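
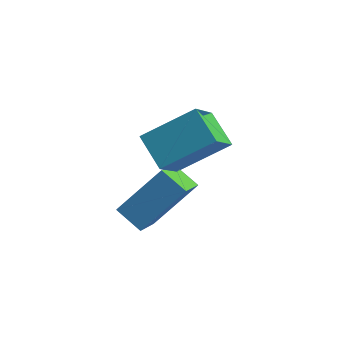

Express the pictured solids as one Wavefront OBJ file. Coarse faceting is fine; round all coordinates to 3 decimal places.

v 2.794 -3.425 0.839
v 4.179 -2.291 1.936
v 2.685 -2.123 -0.369
v 4.07 -0.988 0.728
v 3.85 -4.012 0.112
v 5.235 -2.877 1.209
v 3.741 -2.709 -1.096
v 5.126 -1.575 0.001
v 2.33 -3.318 -2.886
v 2.557 -4.547 -2.113
v 3.334 -2.164 -1.346
v 3.561 -3.394 -0.573
v 3.299 -3.466 -3.407
v 3.526 -4.696 -2.634
v 4.303 -2.313 -1.867
v 4.53 -3.542 -1.094
f 2 4 1
f 5 2 1
f 1 4 3
f 3 5 1
f 2 8 4
f 6 2 5
f 6 8 2
f 4 8 3
f 7 5 3
f 3 8 7
f 7 6 5
f 8 6 7
f 10 12 9
f 13 10 9
f 9 12 11
f 11 13 9
f 10 16 12
f 14 10 13
f 14 16 10
f 12 16 11
f 15 13 11
f 11 16 15
f 15 14 13
f 16 14 15



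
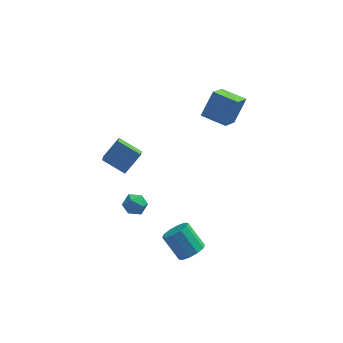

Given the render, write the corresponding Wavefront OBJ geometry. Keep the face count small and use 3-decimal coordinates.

v -3.504 -2.033 -0.011
v -2.992 -1.837 -0.437
v -3.428 -3.083 -0.403
v -2.916 -2.887 -0.829
v -2.809 -2.905 -0.144
v -2.856 -2.257 0.099
v -3.564 -2.663 -0.939
v -3.611 -2.015 -0.696
v -3.029 -2.227 -1.01
v -2.563 -2.376 -0.519
v -3.857 -2.544 -0.321
v -3.391 -2.693 0.17
v -0.422 -3.412 -3.675
v 0.142 -3.569 -3.175
v -0.654 -2.824 -2.045
v -1.218 -2.668 -2.545
v 0.24 -3.151 -3.381
v -0.556 -2.406 -2.251
v 0.085 -2.833 -3.7
v -0.711 -2.088 -2.57
v -0.264 -2.737 -4.009
v -1.06 -1.992 -2.879
v -0.673 -2.898 -4.191
v -1.469 -2.154 -3.06
v -0.986 -3.256 -4.175
v -1.782 -2.511 -3.045
v -1.084 -3.674 -3.969
v -1.88 -2.929 -2.839
v -0.929 -3.992 -3.65
v -1.725 -3.247 -2.52
v -0.58 -4.088 -3.341
v -1.376 -3.343 -2.211
v -0.171 -3.926 -3.16
v -0.967 -3.182 -2.029
v -4.699 3.445 -2.415
v -4.763 2.54 -1.792
v -3.842 4.053 -1.445
v -3.906 3.148 -0.822
v -3.534 2.892 -3.098
v -3.598 1.987 -2.475
v -2.677 3.5 -2.128
v -2.741 2.595 -1.505
v 2.029 1.85 1.798
v 1.477 0.552 2.817
v 0.828 2.55 2.038
v 0.276 1.252 3.057
v 2.684 2.548 3.043
v 2.132 1.25 4.062
v 1.483 3.248 3.283
v 0.931 1.95 4.302
f 1 12 6
f 1 6 2
f 1 2 8
f 1 8 11
f 1 11 12
f 2 6 10
f 6 12 5
f 12 11 3
f 11 8 7
f 8 2 9
f 4 10 5
f 4 5 3
f 4 3 7
f 4 7 9
f 4 9 10
f 5 10 6
f 3 5 12
f 7 3 11
f 9 7 8
f 10 9 2
f 14 13 17
f 14 17 15
f 15 17 18
f 15 18 16
f 17 13 19
f 17 19 18
f 18 19 20
f 18 20 16
f 19 13 21
f 19 21 20
f 20 21 22
f 20 22 16
f 21 13 23
f 21 23 22
f 22 23 24
f 22 24 16
f 23 13 25
f 23 25 24
f 24 25 26
f 24 26 16
f 25 13 27
f 25 27 26
f 26 27 28
f 26 28 16
f 27 13 29
f 27 29 28
f 28 29 30
f 28 30 16
f 29 13 31
f 29 31 30
f 30 31 32
f 30 32 16
f 31 13 33
f 31 33 32
f 32 33 34
f 32 34 16
f 33 13 14
f 33 14 34
f 34 14 15
f 34 15 16
f 36 38 35
f 39 36 35
f 35 38 37
f 37 39 35
f 36 42 38
f 40 36 39
f 40 42 36
f 38 42 37
f 41 39 37
f 37 42 41
f 41 40 39
f 42 40 41
f 44 46 43
f 47 44 43
f 43 46 45
f 45 47 43
f 44 50 46
f 48 44 47
f 48 50 44
f 46 50 45
f 49 47 45
f 45 50 49
f 49 48 47
f 50 48 49



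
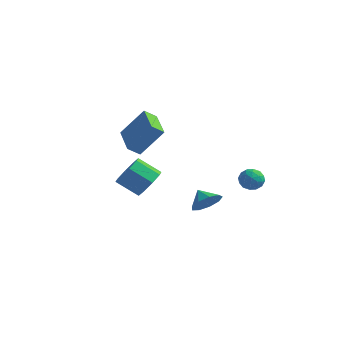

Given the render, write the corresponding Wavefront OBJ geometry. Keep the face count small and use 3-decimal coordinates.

v -2.451 0.185 1.917
v -2.914 -0.381 2.459
v -3.891 1.666 2.232
v -4.354 1.101 2.775
v -1.346 0.899 3.605
v -1.809 0.334 4.148
v -2.786 2.381 3.921
v -3.249 1.815 4.463
v 2.952 3.577 -0.395
v 3.554 3.427 0.076
v 2.246 2.753 0.244
v 2.848 2.603 0.715
v 2.495 3.296 0.744
v 2.931 3.805 0.349
v 2.869 2.375 -0.029
v 3.305 2.884 -0.424
v 3.502 2.684 0.302
v 3.271 3.253 0.779
v 2.529 2.927 -0.459
v 2.298 3.496 0.018
v 3.315 3.574 -0.216
v 2.485 2.606 0.536
v 2.278 3.013 0.553
v 2.631 2.925 0.829
v 2.949 3.796 -0.055
v 3.302 3.708 0.221
v 2.68 3.631 0.614
v 2.498 2.472 0.099
v 2.851 2.384 0.375
v 3.169 3.255 -0.509
v 3.522 3.167 -0.233
v 3.12 2.549 -0.294
v 3.638 3.049 0.194
v 3.223 2.565 0.569
v 3.236 2.431 0.132
v 3.492 2.73 -0.1
v 3.502 3.384 0.474
v 3.087 2.899 0.85
v 2.88 3.307 0.867
v 3.136 3.606 0.635
v 3.472 2.947 0.607
v 2.713 3.281 -0.53
v 2.298 2.796 -0.154
v 2.664 2.574 -0.315
v 2.92 2.873 -0.547
v 2.577 3.615 -0.249
v 2.162 3.131 0.126
v 2.308 3.45 0.42
v 2.564 3.749 0.188
v 2.328 3.233 -0.287
v 4.044 -3.55 1.551
v 4.438 -3.958 2.264
v 3.296 -3.23 2.149
v 4.646 -3.373 2.21
v 4.573 -2.872 1.849
v 4.252 -2.688 1.348
v 3.834 -2.908 0.942
v 3.514 -3.428 0.822
v 3.443 -4.006 1.042
v 3.653 -4.37 1.501
v 4.046 -4.351 1.983
v -1.619 -0.136 -0.017
v -1.021 -0.082 0.82
v -2.263 -0.471 1.733
v -2.861 -0.524 0.897
v -1.362 0.607 0.649
v -2.604 0.219 1.562
v -1.854 0.862 0.088
v -3.096 0.473 1.001
v -2.208 0.532 -0.534
v -3.451 0.143 0.379
v -2.217 -0.189 -0.853
v -3.459 -0.578 0.06
v -1.876 -0.879 -0.682
v -3.118 -1.267 0.231
v -1.384 -1.133 -0.121
v -2.626 -1.522 0.792
v -1.029 -0.803 0.501
v -2.272 -1.192 1.414
f 2 4 1
f 5 2 1
f 1 4 3
f 3 5 1
f 2 8 4
f 6 2 5
f 6 8 2
f 4 8 3
f 7 5 3
f 3 8 7
f 7 6 5
f 8 6 7
f 9 46 25
f 46 20 49
f 25 49 14
f 46 49 25
f 9 25 21
f 25 14 26
f 21 26 10
f 25 26 21
f 9 21 30
f 21 10 31
f 30 31 16
f 21 31 30
f 9 30 42
f 30 16 45
f 42 45 19
f 30 45 42
f 9 42 46
f 42 19 50
f 46 50 20
f 42 50 46
f 10 26 37
f 26 14 40
f 37 40 18
f 26 40 37
f 14 49 27
f 49 20 48
f 27 48 13
f 49 48 27
f 20 50 47
f 50 19 43
f 47 43 11
f 50 43 47
f 19 45 44
f 45 16 32
f 44 32 15
f 45 32 44
f 16 31 36
f 31 10 33
f 36 33 17
f 31 33 36
f 12 38 24
f 38 18 39
f 24 39 13
f 38 39 24
f 12 24 22
f 24 13 23
f 22 23 11
f 24 23 22
f 12 22 29
f 22 11 28
f 29 28 15
f 22 28 29
f 12 29 34
f 29 15 35
f 34 35 17
f 29 35 34
f 12 34 38
f 34 17 41
f 38 41 18
f 34 41 38
f 13 39 27
f 39 18 40
f 27 40 14
f 39 40 27
f 11 23 47
f 23 13 48
f 47 48 20
f 23 48 47
f 15 28 44
f 28 11 43
f 44 43 19
f 28 43 44
f 17 35 36
f 35 15 32
f 36 32 16
f 35 32 36
f 18 41 37
f 41 17 33
f 37 33 10
f 41 33 37
f 52 51 54
f 52 54 53
f 54 51 55
f 54 55 53
f 55 51 56
f 55 56 53
f 56 51 57
f 56 57 53
f 57 51 58
f 57 58 53
f 58 51 59
f 58 59 53
f 59 51 60
f 59 60 53
f 60 51 61
f 60 61 53
f 61 51 52
f 61 52 53
f 63 62 66
f 63 66 64
f 64 66 67
f 64 67 65
f 66 62 68
f 66 68 67
f 67 68 69
f 67 69 65
f 68 62 70
f 68 70 69
f 69 70 71
f 69 71 65
f 70 62 72
f 70 72 71
f 71 72 73
f 71 73 65
f 72 62 74
f 72 74 73
f 73 74 75
f 73 75 65
f 74 62 76
f 74 76 75
f 75 76 77
f 75 77 65
f 76 62 78
f 76 78 77
f 77 78 79
f 77 79 65
f 78 62 63
f 78 63 79
f 79 63 64
f 79 64 65



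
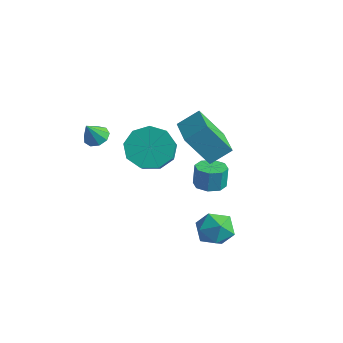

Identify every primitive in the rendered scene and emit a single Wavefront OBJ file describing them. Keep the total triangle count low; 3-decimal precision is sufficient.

v -2.303 -0.954 0.077
v -1.387 -0.511 -0.343
v -0.202 -1.724 0.962
v -1.117 -2.166 1.383
v -1.622 -0.106 0.246
v -0.436 -1.319 1.552
v -2.175 -0.098 0.757
v -0.989 -1.311 2.062
v -2.788 -0.49 0.949
v -1.602 -1.703 2.254
v -3.174 -1.098 0.733
v -1.988 -2.311 2.039
v -3.152 -1.64 0.211
v -1.967 -2.853 1.516
v -2.733 -1.86 -0.374
v -1.548 -3.073 0.931
v -2.113 -1.656 -0.748
v -0.927 -2.869 0.558
v -1.581 -1.123 -0.735
v -0.396 -2.336 0.57
v -2.659 -3.715 2.051
v -2.25 -3.351 2.27
v -2.661 -4.265 2.969
v -2.619 -3.21 2.353
v -3.007 -3.306 2.295
v -3.232 -3.594 2.122
v -3.188 -3.938 1.916
v -2.897 -4.178 1.773
v -2.494 -4.202 1.76
v -2.168 -3.998 1.883
v -2.072 -3.662 2.085
v 0.454 -0.689 1.459
v -0.266 -1.423 2.9
v 0.91 0.142 2.111
v 0.19 -0.592 3.551
v 1.91 -1.668 1.689
v 1.19 -2.402 3.129
v 2.366 -0.837 2.34
v 1.646 -1.571 3.781
v 3.087 -1.669 -0.918
v 3.663 -1.977 -1.559
v 2.037 -2.583 -1.421
v 2.613 -2.891 -2.062
v 2.761 -3.088 -1.181
v 3.41 -2.523 -0.87
v 2.29 -2.037 -2.11
v 2.939 -1.472 -1.799
v 3.17 -2.205 -2.295
v 3.461 -2.854 -1.721
v 2.239 -1.706 -1.259
v 2.53 -2.355 -0.685
v 0.678 -0.423 -0.896
v 1.108 -0.982 -0.812
v 1.073 -0.855 0.219
v 0.642 -0.297 0.136
v 1.381 -0.514 -0.86
v 1.345 -0.387 0.171
v 1.242 0.007 -0.929
v 1.206 0.133 0.103
v 0.772 0.275 -0.978
v 0.736 0.402 0.053
v 0.247 0.135 -0.979
v 0.212 0.262 0.052
v -0.025 -0.333 -0.931
v -0.061 -0.206 0.1
v 0.114 -0.853 -0.863
v 0.078 -0.727 0.169
v 0.584 -1.122 -0.813
v 0.548 -0.995 0.218
f 2 1 5
f 2 5 3
f 3 5 6
f 3 6 4
f 5 1 7
f 5 7 6
f 6 7 8
f 6 8 4
f 7 1 9
f 7 9 8
f 8 9 10
f 8 10 4
f 9 1 11
f 9 11 10
f 10 11 12
f 10 12 4
f 11 1 13
f 11 13 12
f 12 13 14
f 12 14 4
f 13 1 15
f 13 15 14
f 14 15 16
f 14 16 4
f 15 1 17
f 15 17 16
f 16 17 18
f 16 18 4
f 17 1 19
f 17 19 18
f 18 19 20
f 18 20 4
f 19 1 2
f 19 2 20
f 20 2 3
f 20 3 4
f 22 21 24
f 22 24 23
f 24 21 25
f 24 25 23
f 25 21 26
f 25 26 23
f 26 21 27
f 26 27 23
f 27 21 28
f 27 28 23
f 28 21 29
f 28 29 23
f 29 21 30
f 29 30 23
f 30 21 31
f 30 31 23
f 31 21 22
f 31 22 23
f 33 35 32
f 36 33 32
f 32 35 34
f 34 36 32
f 33 39 35
f 37 33 36
f 37 39 33
f 35 39 34
f 38 36 34
f 34 39 38
f 38 37 36
f 39 37 38
f 40 51 45
f 40 45 41
f 40 41 47
f 40 47 50
f 40 50 51
f 41 45 49
f 45 51 44
f 51 50 42
f 50 47 46
f 47 41 48
f 43 49 44
f 43 44 42
f 43 42 46
f 43 46 48
f 43 48 49
f 44 49 45
f 42 44 51
f 46 42 50
f 48 46 47
f 49 48 41
f 53 52 56
f 53 56 54
f 54 56 57
f 54 57 55
f 56 52 58
f 56 58 57
f 57 58 59
f 57 59 55
f 58 52 60
f 58 60 59
f 59 60 61
f 59 61 55
f 60 52 62
f 60 62 61
f 61 62 63
f 61 63 55
f 62 52 64
f 62 64 63
f 63 64 65
f 63 65 55
f 64 52 66
f 64 66 65
f 65 66 67
f 65 67 55
f 66 52 68
f 66 68 67
f 67 68 69
f 67 69 55
f 68 52 53
f 68 53 69
f 69 53 54
f 69 54 55



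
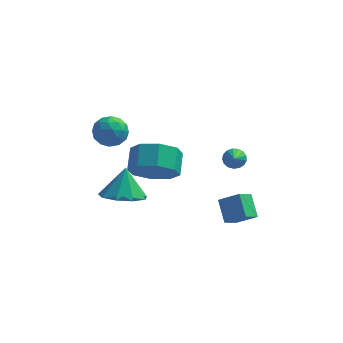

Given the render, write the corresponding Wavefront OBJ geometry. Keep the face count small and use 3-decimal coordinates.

v 0.439 -3.014 0.847
v 1.337 -3.289 1.339
v 1.279 -2.361 1.964
v 0.381 -2.086 1.473
v 1.47 -2.835 0.679
v 1.412 -1.908 1.304
v 0.999 -2.487 0.118
v 0.941 -1.559 0.743
v 0.2 -2.447 -0.016
v 0.142 -1.519 0.61
v -0.459 -2.739 0.356
v -0.517 -1.811 0.981
v -0.592 -3.192 1.016
v -0.65 -2.265 1.641
v -0.121 -3.541 1.577
v -0.179 -2.613 2.202
v 0.678 -3.581 1.71
v 0.62 -2.653 2.336
v -2.26 0.239 0.984
v -1.452 0.246 1.042
v -2.268 -1.046 1.238
v -1.46 -1.039 1.296
v -1.91 -0.67 1.859
v -1.905 0.124 1.702
v -1.815 -0.924 0.578
v -1.81 -0.13 0.421
v -1.178 -0.473 0.791
v -1.236 -0.316 1.583
v -2.484 -0.484 0.697
v -2.542 -0.327 1.489
v -1.855 0.355 0.99
v -1.865 -1.155 1.29
v -2.129 -0.938 1.621
v -1.654 -0.934 1.655
v -2.121 0.284 1.379
v -1.647 0.288 1.413
v -1.916 -0.25 1.893
v -2.073 -1.088 0.867
v -1.599 -1.084 0.901
v -2.066 0.134 0.625
v -1.591 0.138 0.659
v -1.804 -0.55 0.387
v -1.219 -0.064 0.877
v -1.224 -0.819 1.027
v -1.433 -0.751 0.604
v -1.43 -0.284 0.512
v -1.253 0.029 1.343
v -1.258 -0.726 1.492
v -1.522 -0.509 1.823
v -1.519 -0.043 1.731
v -1.092 -0.394 1.195
v -2.462 -0.074 0.788
v -2.467 -0.829 0.937
v -2.201 -0.757 0.549
v -2.198 -0.291 0.457
v -2.496 0.019 1.253
v -2.501 -0.736 1.403
v -2.29 -0.516 1.768
v -2.287 -0.049 1.676
v -2.628 -0.406 1.085
v 2.85 2.856 -2.393
v 3.113 2.596 -2.773
v 2.97 1.884 -1.647
v 3.295 2.717 -2.645
v 3.376 2.87 -2.459
v 3.336 3.019 -2.258
v 3.185 3.131 -2.088
v 2.957 3.18 -1.987
v 2.704 3.154 -1.98
v 2.486 3.06 -2.067
v 2.35 2.92 -2.229
v 2.329 2.764 -2.428
v 2.428 2.629 -2.619
v 2.623 2.547 -2.759
v 2.87 2.535 -2.814
v 2.989 -0.842 -3.671
v 2.592 -0.026 -2.916
v 3.403 -0.215 -4.13
v 3.005 0.6 -3.375
v 3.895 -0.98 -3.045
v 3.497 -0.165 -2.29
v 4.308 -0.354 -3.504
v 3.911 0.462 -2.749
v -1.186 -1.348 -2.152
v -0.253 -0.96 -2.348
v -1.174 -0.712 -0.828
v -0.75 -0.509 -2.56
v -1.452 -0.451 -2.582
v -2.03 -0.812 -2.402
v -2.212 -1.425 -2.106
v -1.915 -2.002 -1.831
v -1.277 -2.273 -1.707
v -0.596 -2.111 -1.791
v -0.192 -1.593 -2.044
f 2 1 5
f 2 5 3
f 3 5 6
f 3 6 4
f 5 1 7
f 5 7 6
f 6 7 8
f 6 8 4
f 7 1 9
f 7 9 8
f 8 9 10
f 8 10 4
f 9 1 11
f 9 11 10
f 10 11 12
f 10 12 4
f 11 1 13
f 11 13 12
f 12 13 14
f 12 14 4
f 13 1 15
f 13 15 14
f 14 15 16
f 14 16 4
f 15 1 17
f 15 17 16
f 16 17 18
f 16 18 4
f 17 1 2
f 17 2 18
f 18 2 3
f 18 3 4
f 19 56 35
f 56 30 59
f 35 59 24
f 56 59 35
f 19 35 31
f 35 24 36
f 31 36 20
f 35 36 31
f 19 31 40
f 31 20 41
f 40 41 26
f 31 41 40
f 19 40 52
f 40 26 55
f 52 55 29
f 40 55 52
f 19 52 56
f 52 29 60
f 56 60 30
f 52 60 56
f 20 36 47
f 36 24 50
f 47 50 28
f 36 50 47
f 24 59 37
f 59 30 58
f 37 58 23
f 59 58 37
f 30 60 57
f 60 29 53
f 57 53 21
f 60 53 57
f 29 55 54
f 55 26 42
f 54 42 25
f 55 42 54
f 26 41 46
f 41 20 43
f 46 43 27
f 41 43 46
f 22 48 34
f 48 28 49
f 34 49 23
f 48 49 34
f 22 34 32
f 34 23 33
f 32 33 21
f 34 33 32
f 22 32 39
f 32 21 38
f 39 38 25
f 32 38 39
f 22 39 44
f 39 25 45
f 44 45 27
f 39 45 44
f 22 44 48
f 44 27 51
f 48 51 28
f 44 51 48
f 23 49 37
f 49 28 50
f 37 50 24
f 49 50 37
f 21 33 57
f 33 23 58
f 57 58 30
f 33 58 57
f 25 38 54
f 38 21 53
f 54 53 29
f 38 53 54
f 27 45 46
f 45 25 42
f 46 42 26
f 45 42 46
f 28 51 47
f 51 27 43
f 47 43 20
f 51 43 47
f 62 61 64
f 62 64 63
f 64 61 65
f 64 65 63
f 65 61 66
f 65 66 63
f 66 61 67
f 66 67 63
f 67 61 68
f 67 68 63
f 68 61 69
f 68 69 63
f 69 61 70
f 69 70 63
f 70 61 71
f 70 71 63
f 71 61 72
f 71 72 63
f 72 61 73
f 72 73 63
f 73 61 74
f 73 74 63
f 74 61 75
f 74 75 63
f 75 61 62
f 75 62 63
f 77 79 76
f 80 77 76
f 76 79 78
f 78 80 76
f 77 83 79
f 81 77 80
f 81 83 77
f 79 83 78
f 82 80 78
f 78 83 82
f 82 81 80
f 83 81 82
f 85 84 87
f 85 87 86
f 87 84 88
f 87 88 86
f 88 84 89
f 88 89 86
f 89 84 90
f 89 90 86
f 90 84 91
f 90 91 86
f 91 84 92
f 91 92 86
f 92 84 93
f 92 93 86
f 93 84 94
f 93 94 86
f 94 84 85
f 94 85 86



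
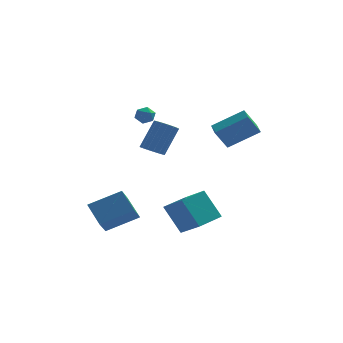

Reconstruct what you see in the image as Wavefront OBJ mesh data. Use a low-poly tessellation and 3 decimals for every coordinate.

v -1.116 2.904 0.173
v -0.486 3.2 -0.223
v 0.325 3.953 1.632
v -0.304 3.656 2.027
v -0.741 3.486 -0.228
v 0.071 4.239 1.627
v -1.081 3.639 -0.141
v -0.27 4.392 1.714
v -1.429 3.623 0.018
v -0.618 4.376 1.873
v -1.705 3.443 0.212
v -0.894 4.195 2.067
v -1.847 3.139 0.397
v -1.035 3.891 2.252
v -1.82 2.781 0.531
v -1.009 3.534 2.386
v -1.633 2.451 0.582
v -0.821 3.204 2.437
v -1.327 2.225 0.54
v -0.515 2.978 2.395
v -0.972 2.154 0.414
v -0.161 2.907 2.269
v -0.65 2.255 0.232
v 0.161 3.008 2.087
v -0.435 2.505 0.037
v 0.376 3.258 1.892
v -0.376 2.846 -0.127
v 0.435 3.599 1.728
v -0.254 -1.861 -2.505
v 0.814 -3.054 -1.52
v 0.951 -0.563 -2.239
v 2.019 -1.756 -1.254
v 0.741 -2.424 -4.266
v 1.809 -3.617 -3.281
v 1.946 -1.126 -4
v 3.014 -2.319 -3.015
v -1.196 2.907 2.686
v -0.892 2.722 3.257
v -2.088 2.358 2.983
v -1.784 2.173 3.554
v -1.958 2.816 3.459
v -1.406 3.155 3.275
v -1.574 1.925 2.965
v -1.022 2.264 2.781
v -1.125 2.115 3.429
v -1.362 2.666 3.734
v -1.618 2.414 2.506
v -1.855 2.965 2.811
v 2.58 -1.219 3.021
v 4.422 -1.02 4.169
v 2.373 0.059 3.132
v 4.215 0.258 4.28
v 3.305 -0.998 1.82
v 5.147 -0.799 2.968
v 3.098 0.28 1.931
v 4.94 0.479 3.079
v -3.37 -3.637 -3.698
v -3.597 -4.819 -2.72
v -4.12 -2.603 -2.622
v -4.347 -3.785 -1.645
v -1.493 -3.235 -2.775
v -1.72 -4.417 -1.798
v -2.243 -2.201 -1.7
v -2.47 -3.383 -0.722
f 2 1 5
f 2 5 3
f 3 5 6
f 3 6 4
f 5 1 7
f 5 7 6
f 6 7 8
f 6 8 4
f 7 1 9
f 7 9 8
f 8 9 10
f 8 10 4
f 9 1 11
f 9 11 10
f 10 11 12
f 10 12 4
f 11 1 13
f 11 13 12
f 12 13 14
f 12 14 4
f 13 1 15
f 13 15 14
f 14 15 16
f 14 16 4
f 15 1 17
f 15 17 16
f 16 17 18
f 16 18 4
f 17 1 19
f 17 19 18
f 18 19 20
f 18 20 4
f 19 1 21
f 19 21 20
f 20 21 22
f 20 22 4
f 21 1 23
f 21 23 22
f 22 23 24
f 22 24 4
f 23 1 25
f 23 25 24
f 24 25 26
f 24 26 4
f 25 1 27
f 25 27 26
f 26 27 28
f 26 28 4
f 27 1 2
f 27 2 28
f 28 2 3
f 28 3 4
f 30 32 29
f 33 30 29
f 29 32 31
f 31 33 29
f 30 36 32
f 34 30 33
f 34 36 30
f 32 36 31
f 35 33 31
f 31 36 35
f 35 34 33
f 36 34 35
f 37 48 42
f 37 42 38
f 37 38 44
f 37 44 47
f 37 47 48
f 38 42 46
f 42 48 41
f 48 47 39
f 47 44 43
f 44 38 45
f 40 46 41
f 40 41 39
f 40 39 43
f 40 43 45
f 40 45 46
f 41 46 42
f 39 41 48
f 43 39 47
f 45 43 44
f 46 45 38
f 50 52 49
f 53 50 49
f 49 52 51
f 51 53 49
f 50 56 52
f 54 50 53
f 54 56 50
f 52 56 51
f 55 53 51
f 51 56 55
f 55 54 53
f 56 54 55
f 58 60 57
f 61 58 57
f 57 60 59
f 59 61 57
f 58 64 60
f 62 58 61
f 62 64 58
f 60 64 59
f 63 61 59
f 59 64 63
f 63 62 61
f 64 62 63



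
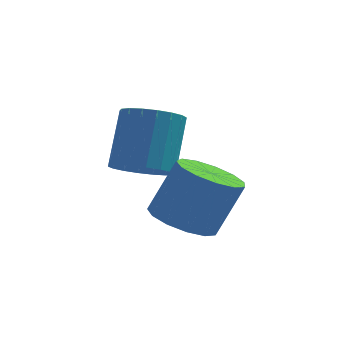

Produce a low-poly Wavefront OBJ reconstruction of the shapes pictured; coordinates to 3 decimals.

v 1.899 1.139 -2.55
v 2.499 0.437 -2.165
v 2.74 1.619 -0.385
v 2.141 2.321 -0.77
v 2.783 0.703 -2.38
v 3.024 1.885 -0.6
v 2.893 1.056 -2.629
v 3.134 2.237 -0.849
v 2.806 1.425 -2.862
v 3.047 2.606 -1.082
v 2.539 1.737 -3.033
v 2.78 2.919 -1.254
v 2.145 1.931 -3.109
v 2.386 3.113 -1.329
v 1.703 1.968 -3.074
v 1.944 3.15 -1.294
v 1.3 1.841 -2.935
v 1.541 3.023 -1.155
v 1.016 1.575 -2.72
v 1.257 2.757 -0.94
v 0.906 1.223 -2.471
v 1.147 2.404 -0.691
v 0.993 0.854 -2.238
v 1.234 2.035 -0.458
v 1.26 0.541 -2.066
v 1.501 1.723 -0.287
v 1.654 0.347 -1.991
v 1.895 1.529 -0.211
v 2.096 0.31 -2.026
v 2.337 1.492 -0.246
v 3.193 -0.621 -3.683
v 3.794 0.165 -4.115
v 4.588 0.528 -2.348
v 3.987 -0.259 -1.917
v 3.275 0.426 -3.935
v 4.069 0.788 -2.168
v 2.729 0.354 -3.675
v 3.523 0.716 -1.908
v 2.331 -0.027 -3.417
v 3.125 0.335 -1.651
v 2.206 -0.597 -3.245
v 3 -0.235 -1.478
v 2.395 -1.175 -3.211
v 3.189 -0.813 -1.445
v 2.837 -1.577 -3.327
v 3.631 -1.214 -1.561
v 3.392 -1.675 -3.557
v 4.186 -1.313 -1.79
v 3.884 -1.439 -3.826
v 4.678 -1.077 -2.06
v 4.156 -0.943 -4.05
v 4.95 -0.581 -2.284
v 4.123 -0.345 -4.158
v 4.917 0.017 -2.391
f 2 1 5
f 2 5 3
f 3 5 6
f 3 6 4
f 5 1 7
f 5 7 6
f 6 7 8
f 6 8 4
f 7 1 9
f 7 9 8
f 8 9 10
f 8 10 4
f 9 1 11
f 9 11 10
f 10 11 12
f 10 12 4
f 11 1 13
f 11 13 12
f 12 13 14
f 12 14 4
f 13 1 15
f 13 15 14
f 14 15 16
f 14 16 4
f 15 1 17
f 15 17 16
f 16 17 18
f 16 18 4
f 17 1 19
f 17 19 18
f 18 19 20
f 18 20 4
f 19 1 21
f 19 21 20
f 20 21 22
f 20 22 4
f 21 1 23
f 21 23 22
f 22 23 24
f 22 24 4
f 23 1 25
f 23 25 24
f 24 25 26
f 24 26 4
f 25 1 27
f 25 27 26
f 26 27 28
f 26 28 4
f 27 1 29
f 27 29 28
f 28 29 30
f 28 30 4
f 29 1 2
f 29 2 30
f 30 2 3
f 30 3 4
f 32 31 35
f 32 35 33
f 33 35 36
f 33 36 34
f 35 31 37
f 35 37 36
f 36 37 38
f 36 38 34
f 37 31 39
f 37 39 38
f 38 39 40
f 38 40 34
f 39 31 41
f 39 41 40
f 40 41 42
f 40 42 34
f 41 31 43
f 41 43 42
f 42 43 44
f 42 44 34
f 43 31 45
f 43 45 44
f 44 45 46
f 44 46 34
f 45 31 47
f 45 47 46
f 46 47 48
f 46 48 34
f 47 31 49
f 47 49 48
f 48 49 50
f 48 50 34
f 49 31 51
f 49 51 50
f 50 51 52
f 50 52 34
f 51 31 53
f 51 53 52
f 52 53 54
f 52 54 34
f 53 31 32
f 53 32 54
f 54 32 33
f 54 33 34



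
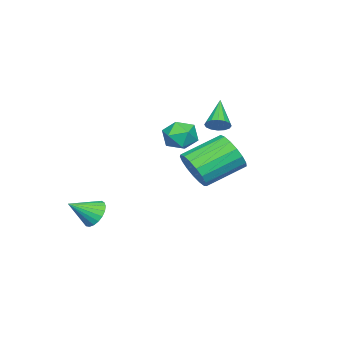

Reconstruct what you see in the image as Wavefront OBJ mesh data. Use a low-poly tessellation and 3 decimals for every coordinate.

v -2.876 2.406 1.104
v -2.479 1.997 1.371
v -4.144 1.914 2.236
v -2.438 2.274 1.537
v -2.515 2.587 1.587
v -2.688 2.852 1.508
v -2.912 2.997 1.321
v -3.126 2.984 1.075
v -3.273 2.816 0.837
v -3.314 2.539 0.671
v -3.237 2.226 0.621
v -3.064 1.961 0.7
v -2.84 1.816 0.887
v -2.626 1.829 1.133
v 2.551 -1.118 -3.206
v 2.947 -1.344 -3.876
v 3.489 -1.942 -2.374
v 3.114 -1.065 -3.787
v 3.183 -0.795 -3.598
v 3.143 -0.581 -3.341
v 3.001 -0.46 -3.06
v 2.781 -0.452 -2.805
v 2.521 -0.56 -2.62
v 2.267 -0.764 -2.535
v 2.062 -1.029 -2.567
v 1.941 -1.31 -2.709
v 1.926 -1.557 -2.937
v 2.019 -1.729 -3.212
v 2.205 -1.794 -3.486
v 2.45 -1.743 -3.711
v 2.712 -1.584 -3.849
v 0.61 2.865 -0.455
v 1.279 3.037 0.375
v -0.201 4.306 1.305
v -0.87 4.135 0.475
v 1.395 3.416 0.043
v -0.085 4.685 0.973
v 1.331 3.668 -0.404
v -0.149 4.937 0.527
v 1.102 3.737 -0.862
v -0.378 5.006 0.068
v 0.76 3.606 -1.227
v -0.72 4.875 -0.297
v 0.384 3.305 -1.415
v -1.096 4.574 -0.485
v 0.059 2.904 -1.383
v -1.42 4.173 -0.453
v -0.139 2.494 -1.139
v -1.619 3.763 -0.209
v -0.165 2.169 -0.738
v -1.645 3.438 0.192
v -0.014 2.003 -0.272
v -1.494 3.272 0.658
v 0.28 2.035 0.152
v -1.2 3.305 1.082
v 0.649 2.258 0.437
v -0.831 3.527 1.367
v 1.01 2.619 0.517
v -0.47 3.888 1.448
v -1.457 1.89 1.509
v -0.542 2.039 1.382
v -1.418 0.781 0.478
v -0.503 0.93 0.351
v -0.811 0.566 1.157
v -0.834 1.252 1.794
v -1.126 1.568 0.066
v -1.149 2.254 0.703
v -0.337 1.841 0.49
v -0.142 1.221 1.164
v -1.818 1.599 0.696
v -1.623 0.979 1.37
f 2 1 4
f 2 4 3
f 4 1 5
f 4 5 3
f 5 1 6
f 5 6 3
f 6 1 7
f 6 7 3
f 7 1 8
f 7 8 3
f 8 1 9
f 8 9 3
f 9 1 10
f 9 10 3
f 10 1 11
f 10 11 3
f 11 1 12
f 11 12 3
f 12 1 13
f 12 13 3
f 13 1 14
f 13 14 3
f 14 1 2
f 14 2 3
f 16 15 18
f 16 18 17
f 18 15 19
f 18 19 17
f 19 15 20
f 19 20 17
f 20 15 21
f 20 21 17
f 21 15 22
f 21 22 17
f 22 15 23
f 22 23 17
f 23 15 24
f 23 24 17
f 24 15 25
f 24 25 17
f 25 15 26
f 25 26 17
f 26 15 27
f 26 27 17
f 27 15 28
f 27 28 17
f 28 15 29
f 28 29 17
f 29 15 30
f 29 30 17
f 30 15 31
f 30 31 17
f 31 15 16
f 31 16 17
f 33 32 36
f 33 36 34
f 34 36 37
f 34 37 35
f 36 32 38
f 36 38 37
f 37 38 39
f 37 39 35
f 38 32 40
f 38 40 39
f 39 40 41
f 39 41 35
f 40 32 42
f 40 42 41
f 41 42 43
f 41 43 35
f 42 32 44
f 42 44 43
f 43 44 45
f 43 45 35
f 44 32 46
f 44 46 45
f 45 46 47
f 45 47 35
f 46 32 48
f 46 48 47
f 47 48 49
f 47 49 35
f 48 32 50
f 48 50 49
f 49 50 51
f 49 51 35
f 50 32 52
f 50 52 51
f 51 52 53
f 51 53 35
f 52 32 54
f 52 54 53
f 53 54 55
f 53 55 35
f 54 32 56
f 54 56 55
f 55 56 57
f 55 57 35
f 56 32 58
f 56 58 57
f 57 58 59
f 57 59 35
f 58 32 33
f 58 33 59
f 59 33 34
f 59 34 35
f 60 71 65
f 60 65 61
f 60 61 67
f 60 67 70
f 60 70 71
f 61 65 69
f 65 71 64
f 71 70 62
f 70 67 66
f 67 61 68
f 63 69 64
f 63 64 62
f 63 62 66
f 63 66 68
f 63 68 69
f 64 69 65
f 62 64 71
f 66 62 70
f 68 66 67
f 69 68 61



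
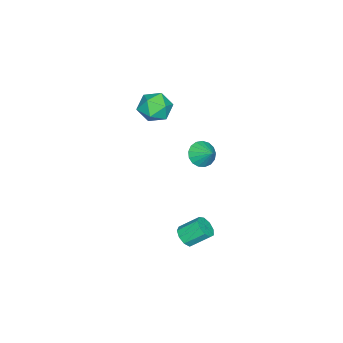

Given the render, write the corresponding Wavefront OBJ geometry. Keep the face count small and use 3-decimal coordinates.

v 3.6 1.64 -4.332
v 4.159 1.543 -3.958
v 3.759 2.503 -3.113
v 3.2 2.6 -3.488
v 4.24 1.864 -4.284
v 3.84 2.824 -3.439
v 4.022 2.08 -4.633
v 3.622 3.04 -3.788
v 3.606 2.091 -4.842
v 3.206 3.051 -3.997
v 3.188 1.89 -4.812
v 2.788 2.85 -3.967
v 2.962 1.572 -4.558
v 2.562 2.533 -3.713
v 3.035 1.286 -4.198
v 2.635 2.247 -3.353
v 3.372 1.166 -3.901
v 2.972 2.126 -3.057
v 3.816 1.267 -3.806
v 3.416 2.227 -2.962
v -3.309 -2.689 -1.559
v -2.599 -3.324 -1.045
v -4.621 -3.716 -1.015
v -3.911 -4.351 -0.501
v -4.099 -3.348 -0.14
v -3.289 -2.713 -0.476
v -3.931 -4.327 -1.584
v -3.121 -3.692 -1.92
v -2.983 -4.337 -1.061
v -3.087 -3.732 -0.168
v -4.133 -3.308 -1.892
v -4.237 -2.703 -0.999
v -3.268 -0.524 -3.741
v -2.589 -0.442 -4.263
v -2.812 0.304 -3.019
v -2.859 -0.167 -4.408
v -3.222 0.026 -4.401
v -3.596 0.094 -4.242
v -3.895 0.019 -3.969
v -4.05 -0.179 -3.643
v -4.026 -0.457 -3.34
v -3.828 -0.75 -3.129
v -3.502 -0.991 -3.058
v -3.123 -1.125 -3.144
v -2.776 -1.122 -3.367
v -2.543 -0.981 -3.675
v -2.475 -0.736 -3.999
f 2 1 5
f 2 5 3
f 3 5 6
f 3 6 4
f 5 1 7
f 5 7 6
f 6 7 8
f 6 8 4
f 7 1 9
f 7 9 8
f 8 9 10
f 8 10 4
f 9 1 11
f 9 11 10
f 10 11 12
f 10 12 4
f 11 1 13
f 11 13 12
f 12 13 14
f 12 14 4
f 13 1 15
f 13 15 14
f 14 15 16
f 14 16 4
f 15 1 17
f 15 17 16
f 16 17 18
f 16 18 4
f 17 1 19
f 17 19 18
f 18 19 20
f 18 20 4
f 19 1 2
f 19 2 20
f 20 2 3
f 20 3 4
f 21 32 26
f 21 26 22
f 21 22 28
f 21 28 31
f 21 31 32
f 22 26 30
f 26 32 25
f 32 31 23
f 31 28 27
f 28 22 29
f 24 30 25
f 24 25 23
f 24 23 27
f 24 27 29
f 24 29 30
f 25 30 26
f 23 25 32
f 27 23 31
f 29 27 28
f 30 29 22
f 34 33 36
f 34 36 35
f 36 33 37
f 36 37 35
f 37 33 38
f 37 38 35
f 38 33 39
f 38 39 35
f 39 33 40
f 39 40 35
f 40 33 41
f 40 41 35
f 41 33 42
f 41 42 35
f 42 33 43
f 42 43 35
f 43 33 44
f 43 44 35
f 44 33 45
f 44 45 35
f 45 33 46
f 45 46 35
f 46 33 47
f 46 47 35
f 47 33 34
f 47 34 35



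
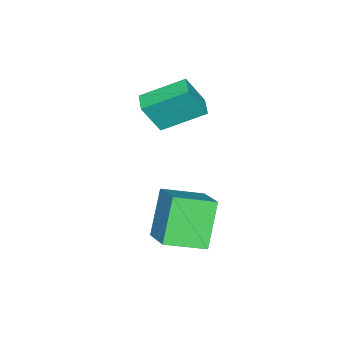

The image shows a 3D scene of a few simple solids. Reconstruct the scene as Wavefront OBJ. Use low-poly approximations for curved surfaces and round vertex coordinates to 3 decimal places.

v -3.808 0.052 2.798
v -3.27 -0.448 4.197
v -4.732 1.492 3.668
v -4.195 0.992 5.067
v -3.145 0.528 2.713
v -2.608 0.028 4.112
v -4.07 1.968 3.583
v -3.532 1.468 4.982
v 0.212 1.986 -0.014
v -0.91 1.767 1.627
v -0.732 3.252 -0.491
v -1.855 3.033 1.15
v 1.235 3.067 0.83
v 0.112 2.848 2.471
v 0.29 4.333 0.353
v -0.832 4.114 1.994
f 2 4 1
f 5 2 1
f 1 4 3
f 3 5 1
f 2 8 4
f 6 2 5
f 6 8 2
f 4 8 3
f 7 5 3
f 3 8 7
f 7 6 5
f 8 6 7
f 10 12 9
f 13 10 9
f 9 12 11
f 11 13 9
f 10 16 12
f 14 10 13
f 14 16 10
f 12 16 11
f 15 13 11
f 11 16 15
f 15 14 13
f 16 14 15



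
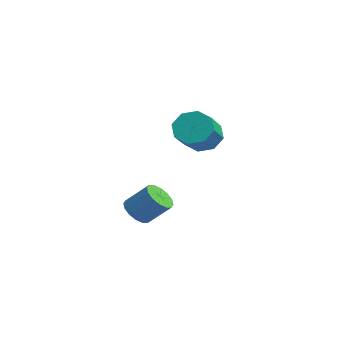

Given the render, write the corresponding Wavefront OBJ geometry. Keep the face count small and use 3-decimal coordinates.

v 2.216 3.587 2.956
v 2.908 3.792 2.323
v 4.136 2.698 3.311
v 3.444 2.493 3.944
v 2.885 4.271 2.88
v 4.114 3.176 3.869
v 2.471 4.349 3.481
v 3.7 3.254 4.47
v 1.907 3.981 3.775
v 3.136 2.886 4.764
v 1.524 3.382 3.589
v 2.752 2.288 4.577
v 1.546 2.904 3.031
v 2.775 1.809 4.02
v 1.96 2.826 2.43
v 3.189 1.731 3.419
v 2.524 3.194 2.136
v 3.753 2.099 3.125
v 0.15 1.339 -2.029
v 0.839 1.309 -2.473
v 1.558 2.13 -1.416
v 0.87 2.161 -0.971
v 0.637 1.658 -2.607
v 1.356 2.479 -1.549
v 0.305 1.921 -2.586
v 1.024 2.742 -1.528
v -0.069 2.029 -2.415
v 0.651 2.85 -1.357
v -0.384 1.952 -2.141
v 0.336 2.773 -1.083
v -0.555 1.71 -1.837
v 0.164 2.532 -0.779
v -0.538 1.37 -1.584
v 0.181 2.191 -0.527
v -0.336 1.021 -1.451
v 0.383 1.842 -0.393
v -0.004 0.758 -1.472
v 0.715 1.579 -0.414
v 0.369 0.65 -1.643
v 1.089 1.471 -0.585
v 0.684 0.727 -1.917
v 1.404 1.548 -0.859
v 0.856 0.968 -2.221
v 1.575 1.79 -1.163
f 2 1 5
f 2 5 3
f 3 5 6
f 3 6 4
f 5 1 7
f 5 7 6
f 6 7 8
f 6 8 4
f 7 1 9
f 7 9 8
f 8 9 10
f 8 10 4
f 9 1 11
f 9 11 10
f 10 11 12
f 10 12 4
f 11 1 13
f 11 13 12
f 12 13 14
f 12 14 4
f 13 1 15
f 13 15 14
f 14 15 16
f 14 16 4
f 15 1 17
f 15 17 16
f 16 17 18
f 16 18 4
f 17 1 2
f 17 2 18
f 18 2 3
f 18 3 4
f 20 19 23
f 20 23 21
f 21 23 24
f 21 24 22
f 23 19 25
f 23 25 24
f 24 25 26
f 24 26 22
f 25 19 27
f 25 27 26
f 26 27 28
f 26 28 22
f 27 19 29
f 27 29 28
f 28 29 30
f 28 30 22
f 29 19 31
f 29 31 30
f 30 31 32
f 30 32 22
f 31 19 33
f 31 33 32
f 32 33 34
f 32 34 22
f 33 19 35
f 33 35 34
f 34 35 36
f 34 36 22
f 35 19 37
f 35 37 36
f 36 37 38
f 36 38 22
f 37 19 39
f 37 39 38
f 38 39 40
f 38 40 22
f 39 19 41
f 39 41 40
f 40 41 42
f 40 42 22
f 41 19 43
f 41 43 42
f 42 43 44
f 42 44 22
f 43 19 20
f 43 20 44
f 44 20 21
f 44 21 22



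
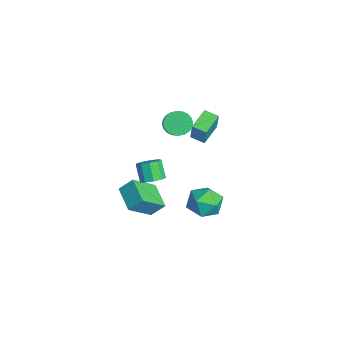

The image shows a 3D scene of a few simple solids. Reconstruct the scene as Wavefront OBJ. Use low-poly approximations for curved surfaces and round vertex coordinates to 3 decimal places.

v -2.639 -0.326 -1.74
v -2.185 -0.9 -1.443
v -2.968 -0.969 -0.382
v -3.421 -0.394 -0.68
v -2.005 -0.419 -1.278
v -2.787 -0.487 -0.218
v -2.12 0.107 -1.33
v -2.903 0.038 -0.269
v -2.479 0.43 -1.574
v -3.261 0.361 -0.513
v -2.912 0.399 -1.895
v -3.695 0.331 -0.835
v -3.217 0.029 -2.144
v -4 -0.039 -1.084
v -3.252 -0.507 -2.205
v -4.035 -0.575 -1.144
v -2.999 -0.958 -2.047
v -3.782 -1.026 -0.987
v -2.578 -1.113 -1.747
v -3.361 -1.182 -0.686
v -0.812 2.89 -3.086
v 0.407 2.869 -3.042
v -0.887 1.551 -1.638
v 0.332 1.53 -1.594
v -0.275 2.521 -1.223
v -0.229 3.348 -2.117
v -0.251 1.072 -2.563
v -0.205 1.899 -3.457
v 0.753 1.745 -2.718
v 0.739 2.641 -1.89
v -1.219 1.779 -2.79
v -1.233 2.675 -1.962
v -3.765 -2.166 -3.164
v -3.592 -1.325 -2.325
v -4.352 -0.624 -4.589
v -4.178 0.217 -3.75
v -2.042 -1.997 -3.69
v -1.868 -1.156 -2.851
v -2.628 -0.455 -5.115
v -2.455 0.386 -4.276
v -3.126 1.277 2.818
v -2.618 1.808 2.371
v -1.126 1.494 3.696
v -1.634 0.963 4.142
v -2.763 2.021 2.585
v -1.271 1.707 3.91
v -2.964 2.122 2.835
v -1.471 1.807 4.16
v -3.189 2.093 3.082
v -1.697 1.779 4.407
v -3.405 1.94 3.289
v -1.913 1.626 4.614
v -3.578 1.687 3.424
v -2.086 1.372 4.749
v -3.683 1.371 3.467
v -2.19 1.056 4.791
v -3.702 1.041 3.411
v -2.21 0.726 4.735
v -3.634 0.746 3.264
v -2.142 0.432 4.589
v -3.489 0.533 3.05
v -1.997 0.219 4.375
v -3.289 0.433 2.8
v -1.796 0.118 4.125
v -3.063 0.461 2.553
v -1.571 0.147 3.878
v -2.847 0.614 2.346
v -1.355 0.3 3.671
v -2.674 0.868 2.211
v -1.182 0.553 3.536
v -2.57 1.184 2.169
v -1.077 0.869 3.493
v -2.55 1.514 2.225
v -1.058 1.199 3.549
v -3.553 2.237 0.984
v -3 2.184 2.452
v -4.601 3.294 1.416
v -4.048 3.241 2.885
v -2.932 2.939 0.775
v -2.379 2.886 2.244
v -3.98 3.996 1.208
v -3.427 3.943 2.676
f 2 1 5
f 2 5 3
f 3 5 6
f 3 6 4
f 5 1 7
f 5 7 6
f 6 7 8
f 6 8 4
f 7 1 9
f 7 9 8
f 8 9 10
f 8 10 4
f 9 1 11
f 9 11 10
f 10 11 12
f 10 12 4
f 11 1 13
f 11 13 12
f 12 13 14
f 12 14 4
f 13 1 15
f 13 15 14
f 14 15 16
f 14 16 4
f 15 1 17
f 15 17 16
f 16 17 18
f 16 18 4
f 17 1 19
f 17 19 18
f 18 19 20
f 18 20 4
f 19 1 2
f 19 2 20
f 20 2 3
f 20 3 4
f 21 32 26
f 21 26 22
f 21 22 28
f 21 28 31
f 21 31 32
f 22 26 30
f 26 32 25
f 32 31 23
f 31 28 27
f 28 22 29
f 24 30 25
f 24 25 23
f 24 23 27
f 24 27 29
f 24 29 30
f 25 30 26
f 23 25 32
f 27 23 31
f 29 27 28
f 30 29 22
f 34 36 33
f 37 34 33
f 33 36 35
f 35 37 33
f 34 40 36
f 38 34 37
f 38 40 34
f 36 40 35
f 39 37 35
f 35 40 39
f 39 38 37
f 40 38 39
f 42 41 45
f 42 45 43
f 43 45 46
f 43 46 44
f 45 41 47
f 45 47 46
f 46 47 48
f 46 48 44
f 47 41 49
f 47 49 48
f 48 49 50
f 48 50 44
f 49 41 51
f 49 51 50
f 50 51 52
f 50 52 44
f 51 41 53
f 51 53 52
f 52 53 54
f 52 54 44
f 53 41 55
f 53 55 54
f 54 55 56
f 54 56 44
f 55 41 57
f 55 57 56
f 56 57 58
f 56 58 44
f 57 41 59
f 57 59 58
f 58 59 60
f 58 60 44
f 59 41 61
f 59 61 60
f 60 61 62
f 60 62 44
f 61 41 63
f 61 63 62
f 62 63 64
f 62 64 44
f 63 41 65
f 63 65 64
f 64 65 66
f 64 66 44
f 65 41 67
f 65 67 66
f 66 67 68
f 66 68 44
f 67 41 69
f 67 69 68
f 68 69 70
f 68 70 44
f 69 41 71
f 69 71 70
f 70 71 72
f 70 72 44
f 71 41 73
f 71 73 72
f 72 73 74
f 72 74 44
f 73 41 42
f 73 42 74
f 74 42 43
f 74 43 44
f 76 78 75
f 79 76 75
f 75 78 77
f 77 79 75
f 76 82 78
f 80 76 79
f 80 82 76
f 78 82 77
f 81 79 77
f 77 82 81
f 81 80 79
f 82 80 81



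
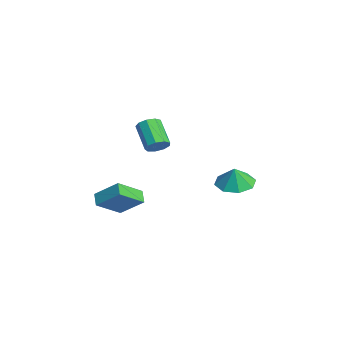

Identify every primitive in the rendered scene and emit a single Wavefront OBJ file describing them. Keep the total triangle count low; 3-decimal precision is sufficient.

v 0.792 2.895 -0.606
v 1.575 3.637 -0.757
v 1.128 2.765 0.506
v 0.859 3.978 -0.501
v 0.102 3.684 -0.306
v -0.25 2.928 -0.287
v 0.008 2.153 -0.455
v 0.725 1.812 -0.712
v 1.481 2.106 -0.907
v 1.833 2.861 -0.926
v -2.648 -3.833 -3.179
v -3.353 -3.809 -2.653
v -3.338 -2.418 -4.168
v -4.043 -2.394 -3.642
v -1.817 -2.686 -2.118
v -2.522 -2.662 -1.592
v -2.507 -1.271 -3.107
v -3.212 -1.247 -2.581
v 2.433 -1.435 2.892
v 2.891 -1.619 3.346
v 1.664 -1.869 4.481
v 1.207 -1.685 4.028
v 2.82 -1.167 3.369
v 1.593 -1.416 4.504
v 2.568 -0.84 3.169
v 1.342 -1.09 4.304
v 2.253 -0.792 2.84
v 1.027 -1.042 3.975
v 2.023 -1.045 2.535
v 0.796 -1.295 3.67
v 1.984 -1.48 2.397
v 0.758 -1.73 3.533
v 2.156 -1.895 2.491
v 0.929 -2.144 3.627
v 2.457 -2.094 2.773
v 1.231 -2.344 3.909
v 2.747 -1.985 3.111
v 1.521 -2.235 4.246
f 2 1 4
f 2 4 3
f 4 1 5
f 4 5 3
f 5 1 6
f 5 6 3
f 6 1 7
f 6 7 3
f 7 1 8
f 7 8 3
f 8 1 9
f 8 9 3
f 9 1 10
f 9 10 3
f 10 1 2
f 10 2 3
f 12 14 11
f 15 12 11
f 11 14 13
f 13 15 11
f 12 18 14
f 16 12 15
f 16 18 12
f 14 18 13
f 17 15 13
f 13 18 17
f 17 16 15
f 18 16 17
f 20 19 23
f 20 23 21
f 21 23 24
f 21 24 22
f 23 19 25
f 23 25 24
f 24 25 26
f 24 26 22
f 25 19 27
f 25 27 26
f 26 27 28
f 26 28 22
f 27 19 29
f 27 29 28
f 28 29 30
f 28 30 22
f 29 19 31
f 29 31 30
f 30 31 32
f 30 32 22
f 31 19 33
f 31 33 32
f 32 33 34
f 32 34 22
f 33 19 35
f 33 35 34
f 34 35 36
f 34 36 22
f 35 19 37
f 35 37 36
f 36 37 38
f 36 38 22
f 37 19 20
f 37 20 38
f 38 20 21
f 38 21 22



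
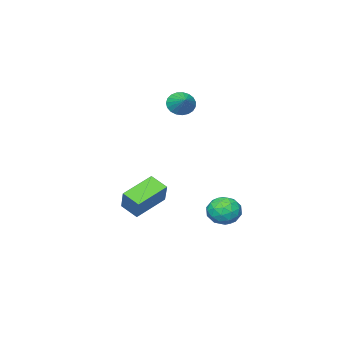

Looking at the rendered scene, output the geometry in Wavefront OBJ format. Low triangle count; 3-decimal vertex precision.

v -0.244 3.428 -2.363
v 0.412 3.883 -2.321
v 0.468 2.377 -2.119
v 1.124 2.832 -2.077
v 0.563 2.886 -1.511
v 0.123 3.536 -1.661
v 0.757 2.724 -2.779
v 0.317 3.374 -2.929
v 1.031 3.448 -2.578
v 0.911 3.548 -1.794
v -0.031 2.712 -2.646
v -0.151 2.812 -1.862
v 0.021 3.748 -2.363
v 0.859 2.512 -2.077
v 0.529 2.544 -1.744
v 0.914 2.812 -1.719
v -0.149 3.544 -1.976
v 0.237 3.811 -1.951
v 0.326 3.225 -1.475
v 0.643 2.449 -2.489
v 1.029 2.716 -2.464
v -0.034 3.448 -2.721
v 0.351 3.716 -2.696
v 0.554 3.035 -2.965
v 0.771 3.759 -2.489
v 1.189 3.141 -2.346
v 0.974 3.078 -2.759
v 0.715 3.46 -2.847
v 0.7 3.818 -2.029
v 1.119 3.2 -1.885
v 0.789 3.232 -1.553
v 0.53 3.614 -1.641
v 1.064 3.562 -2.18
v -0.239 3.06 -2.555
v 0.18 2.442 -2.411
v 0.35 2.646 -2.799
v 0.091 3.028 -2.887
v -0.309 3.119 -2.094
v 0.109 2.501 -1.951
v 0.165 2.8 -1.593
v -0.094 3.182 -1.681
v -0.184 2.698 -2.26
v 4.229 0.947 -1.502
v 2.751 1.077 -0.877
v 4.118 1.741 -1.932
v 2.64 1.871 -1.308
v 4.7 1.549 -0.512
v 3.222 1.679 0.112
v 4.589 2.343 -0.943
v 3.111 2.473 -0.318
v 0.515 0.687 3.348
v 0.892 0.768 2.838
v 1.005 1.453 3.832
v 0.689 0.932 2.783
v 0.457 1.053 2.827
v 0.234 1.111 2.96
v 0.06 1.096 3.161
v -0.036 1.01 3.394
v -0.036 0.868 3.619
v 0.059 0.695 3.798
v 0.233 0.52 3.898
v 0.456 0.374 3.904
v 0.689 0.283 3.813
v 0.891 0.261 3.642
v 1.029 0.313 3.421
v 1.078 0.429 3.186
v 1.03 0.59 2.98
f 1 38 17
f 38 12 41
f 17 41 6
f 38 41 17
f 1 17 13
f 17 6 18
f 13 18 2
f 17 18 13
f 1 13 22
f 13 2 23
f 22 23 8
f 13 23 22
f 1 22 34
f 22 8 37
f 34 37 11
f 22 37 34
f 1 34 38
f 34 11 42
f 38 42 12
f 34 42 38
f 2 18 29
f 18 6 32
f 29 32 10
f 18 32 29
f 6 41 19
f 41 12 40
f 19 40 5
f 41 40 19
f 12 42 39
f 42 11 35
f 39 35 3
f 42 35 39
f 11 37 36
f 37 8 24
f 36 24 7
f 37 24 36
f 8 23 28
f 23 2 25
f 28 25 9
f 23 25 28
f 4 30 16
f 30 10 31
f 16 31 5
f 30 31 16
f 4 16 14
f 16 5 15
f 14 15 3
f 16 15 14
f 4 14 21
f 14 3 20
f 21 20 7
f 14 20 21
f 4 21 26
f 21 7 27
f 26 27 9
f 21 27 26
f 4 26 30
f 26 9 33
f 30 33 10
f 26 33 30
f 5 31 19
f 31 10 32
f 19 32 6
f 31 32 19
f 3 15 39
f 15 5 40
f 39 40 12
f 15 40 39
f 7 20 36
f 20 3 35
f 36 35 11
f 20 35 36
f 9 27 28
f 27 7 24
f 28 24 8
f 27 24 28
f 10 33 29
f 33 9 25
f 29 25 2
f 33 25 29
f 44 46 43
f 47 44 43
f 43 46 45
f 45 47 43
f 44 50 46
f 48 44 47
f 48 50 44
f 46 50 45
f 49 47 45
f 45 50 49
f 49 48 47
f 50 48 49
f 52 51 54
f 52 54 53
f 54 51 55
f 54 55 53
f 55 51 56
f 55 56 53
f 56 51 57
f 56 57 53
f 57 51 58
f 57 58 53
f 58 51 59
f 58 59 53
f 59 51 60
f 59 60 53
f 60 51 61
f 60 61 53
f 61 51 62
f 61 62 53
f 62 51 63
f 62 63 53
f 63 51 64
f 63 64 53
f 64 51 65
f 64 65 53
f 65 51 66
f 65 66 53
f 66 51 67
f 66 67 53
f 67 51 52
f 67 52 53



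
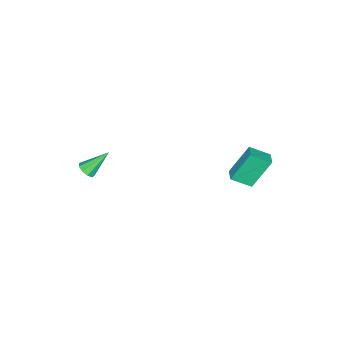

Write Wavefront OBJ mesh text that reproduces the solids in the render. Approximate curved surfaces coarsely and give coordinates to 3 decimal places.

v -4.029 3.858 -0.611
v -3.448 2.822 0.072
v -3.376 4.317 -0.471
v -2.795 3.281 0.212
v -3.125 3.139 -2.472
v -2.544 2.103 -1.789
v -2.472 3.598 -2.332
v -1.891 2.562 -1.649
v 1.856 -4.382 -1.186
v 2.307 -4.02 -1.069
v 0.864 -3.538 0.026
v 2.079 -3.865 -1.364
v 1.746 -3.952 -1.575
v 1.465 -4.24 -1.605
v 1.367 -4.595 -1.439
v 1.498 -4.85 -1.154
v 1.796 -4.886 -0.885
v 2.123 -4.686 -0.757
v 2.324 -4.345 -0.83
f 2 4 1
f 5 2 1
f 1 4 3
f 3 5 1
f 2 8 4
f 6 2 5
f 6 8 2
f 4 8 3
f 7 5 3
f 3 8 7
f 7 6 5
f 8 6 7
f 10 9 12
f 10 12 11
f 12 9 13
f 12 13 11
f 13 9 14
f 13 14 11
f 14 9 15
f 14 15 11
f 15 9 16
f 15 16 11
f 16 9 17
f 16 17 11
f 17 9 18
f 17 18 11
f 18 9 19
f 18 19 11
f 19 9 10
f 19 10 11



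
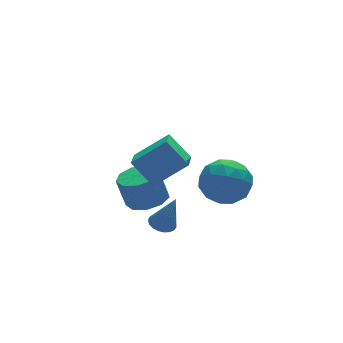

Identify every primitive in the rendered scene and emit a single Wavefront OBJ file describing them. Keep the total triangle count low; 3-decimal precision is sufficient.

v -0.645 3.619 -3.11
v 0.117 3.066 -2.84
v -0.212 3.327 -1.379
v -0.975 3.881 -1.65
v 0.31 3.704 -2.91
v -0.019 3.965 -1.449
v 0.057 4.302 -3.074
v -0.273 4.564 -1.614
v -0.526 4.581 -3.256
v -0.855 4.843 -1.795
v -1.164 4.41 -3.369
v -1.493 4.671 -1.908
v -1.559 3.869 -3.361
v -1.889 4.13 -1.9
v -1.527 3.211 -3.236
v -1.857 3.472 -1.775
v -1.083 2.744 -3.052
v -1.412 3.006 -1.591
v -0.433 2.687 -2.896
v -0.763 2.948 -1.435
v 1.282 1.804 -0.697
v 2.335 1.417 -1.176
v 0.805 -0.057 -0.244
v 1.858 -0.444 -0.723
v 1.86 0.206 0.308
v 2.155 1.356 0.029
v 0.985 0.004 -1.449
v 1.28 1.154 -1.728
v 2.151 0.304 -1.641
v 2.692 0.43 -0.555
v 0.448 0.93 -0.865
v 0.989 1.056 0.221
v 1.851 1.774 -0.976
v 1.289 -0.414 -0.444
v 1.291 -0.032 0.163
v 1.91 -0.259 -0.119
v 1.745 1.738 -0.268
v 2.364 1.511 -0.55
v 2.084 0.799 0.323
v 0.776 -0.151 -0.87
v 1.395 -0.378 -1.152
v 1.23 1.619 -1.301
v 1.849 1.392 -1.583
v 1.056 0.561 -1.743
v 2.361 0.892 -1.531
v 2.081 -0.201 -1.265
v 1.568 0.062 -1.691
v 1.741 0.738 -1.856
v 2.679 0.966 -0.893
v 2.399 -0.128 -0.627
v 2.4 0.255 -0.02
v 2.573 0.931 -0.185
v 2.571 0.312 -1.166
v 0.741 1.488 -0.793
v 0.461 0.394 -0.527
v 0.567 0.429 -1.235
v 0.74 1.105 -1.4
v 1.059 1.561 -0.155
v 0.779 0.468 0.111
v 1.399 0.622 0.436
v 1.572 1.298 0.271
v 0.569 1.048 -0.254
v -1.817 -0.438 -1.466
v -1.53 -0.924 -1.67
v -1.443 -0.922 0.206
v -1.347 -0.755 -1.663
v -1.245 -0.531 -1.621
v -1.242 -0.292 -1.552
v -1.338 -0.077 -1.469
v -1.517 0.075 -1.385
v -1.748 0.138 -1.315
v -1.991 0.102 -1.271
v -2.204 -0.028 -1.261
v -2.35 -0.229 -1.286
v -2.404 -0.466 -1.343
v -2.356 -0.698 -1.42
v -2.215 -0.885 -1.506
v -2.006 -0.995 -1.585
v -1.763 -1.009 -1.643
v -2.41 0.935 1.95
v -3.119 -0.351 2.506
v -1.021 0.615 2.983
v -1.73 -0.671 3.539
v -1.81 0.151 0.901
v -2.519 -1.135 1.457
v -0.421 -0.169 1.934
v -1.13 -1.455 2.49
f 2 1 5
f 2 5 3
f 3 5 6
f 3 6 4
f 5 1 7
f 5 7 6
f 6 7 8
f 6 8 4
f 7 1 9
f 7 9 8
f 8 9 10
f 8 10 4
f 9 1 11
f 9 11 10
f 10 11 12
f 10 12 4
f 11 1 13
f 11 13 12
f 12 13 14
f 12 14 4
f 13 1 15
f 13 15 14
f 14 15 16
f 14 16 4
f 15 1 17
f 15 17 16
f 16 17 18
f 16 18 4
f 17 1 19
f 17 19 18
f 18 19 20
f 18 20 4
f 19 1 2
f 19 2 20
f 20 2 3
f 20 3 4
f 21 58 37
f 58 32 61
f 37 61 26
f 58 61 37
f 21 37 33
f 37 26 38
f 33 38 22
f 37 38 33
f 21 33 42
f 33 22 43
f 42 43 28
f 33 43 42
f 21 42 54
f 42 28 57
f 54 57 31
f 42 57 54
f 21 54 58
f 54 31 62
f 58 62 32
f 54 62 58
f 22 38 49
f 38 26 52
f 49 52 30
f 38 52 49
f 26 61 39
f 61 32 60
f 39 60 25
f 61 60 39
f 32 62 59
f 62 31 55
f 59 55 23
f 62 55 59
f 31 57 56
f 57 28 44
f 56 44 27
f 57 44 56
f 28 43 48
f 43 22 45
f 48 45 29
f 43 45 48
f 24 50 36
f 50 30 51
f 36 51 25
f 50 51 36
f 24 36 34
f 36 25 35
f 34 35 23
f 36 35 34
f 24 34 41
f 34 23 40
f 41 40 27
f 34 40 41
f 24 41 46
f 41 27 47
f 46 47 29
f 41 47 46
f 24 46 50
f 46 29 53
f 50 53 30
f 46 53 50
f 25 51 39
f 51 30 52
f 39 52 26
f 51 52 39
f 23 35 59
f 35 25 60
f 59 60 32
f 35 60 59
f 27 40 56
f 40 23 55
f 56 55 31
f 40 55 56
f 29 47 48
f 47 27 44
f 48 44 28
f 47 44 48
f 30 53 49
f 53 29 45
f 49 45 22
f 53 45 49
f 64 63 66
f 64 66 65
f 66 63 67
f 66 67 65
f 67 63 68
f 67 68 65
f 68 63 69
f 68 69 65
f 69 63 70
f 69 70 65
f 70 63 71
f 70 71 65
f 71 63 72
f 71 72 65
f 72 63 73
f 72 73 65
f 73 63 74
f 73 74 65
f 74 63 75
f 74 75 65
f 75 63 76
f 75 76 65
f 76 63 77
f 76 77 65
f 77 63 78
f 77 78 65
f 78 63 79
f 78 79 65
f 79 63 64
f 79 64 65
f 81 83 80
f 84 81 80
f 80 83 82
f 82 84 80
f 81 87 83
f 85 81 84
f 85 87 81
f 83 87 82
f 86 84 82
f 82 87 86
f 86 85 84
f 87 85 86



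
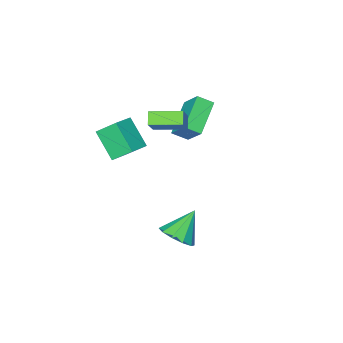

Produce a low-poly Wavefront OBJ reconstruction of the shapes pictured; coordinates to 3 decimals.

v 2.36 -0.329 0.856
v 2.399 -1.809 2.125
v 1.663 0.569 1.925
v 1.702 -0.911 3.194
v 3.478 0.051 1.266
v 3.517 -1.429 2.535
v 2.781 0.949 2.335
v 2.82 -0.531 3.604
v -3.1 -1.366 1.155
v -2.405 -1.938 1.634
v -3.085 -0.116 2.627
v -2.389 -0.689 3.105
v -1.491 -0.231 0.175
v -0.795 -0.804 0.653
v -1.475 1.018 1.646
v -0.78 0.446 2.125
v -0.751 0.801 2.234
v -1.135 0.255 2.761
v 0.089 1.603 3.674
v -0.295 1.057 4.201
v 0.655 -0.357 2.059
v 0.271 -0.903 2.586
v 1.495 0.445 3.499
v 1.111 -0.101 4.026
v 1.541 3.16 -3.899
v 2.155 2.402 -3.435
v 0.219 2.92 -2.541
v 2.32 2.992 -3.17
v 2.188 3.646 -3.183
v 1.808 4.115 -3.47
v 1.327 4.218 -3.92
v 0.927 3.918 -4.363
v 0.762 3.328 -4.628
v 0.895 2.674 -4.614
v 1.274 2.206 -4.328
v 1.755 2.102 -3.877
f 2 4 1
f 5 2 1
f 1 4 3
f 3 5 1
f 2 8 4
f 6 2 5
f 6 8 2
f 4 8 3
f 7 5 3
f 3 8 7
f 7 6 5
f 8 6 7
f 10 12 9
f 13 10 9
f 9 12 11
f 11 13 9
f 10 16 12
f 14 10 13
f 14 16 10
f 12 16 11
f 15 13 11
f 11 16 15
f 15 14 13
f 16 14 15
f 18 20 17
f 21 18 17
f 17 20 19
f 19 21 17
f 18 24 20
f 22 18 21
f 22 24 18
f 20 24 19
f 23 21 19
f 19 24 23
f 23 22 21
f 24 22 23
f 26 25 28
f 26 28 27
f 28 25 29
f 28 29 27
f 29 25 30
f 29 30 27
f 30 25 31
f 30 31 27
f 31 25 32
f 31 32 27
f 32 25 33
f 32 33 27
f 33 25 34
f 33 34 27
f 34 25 35
f 34 35 27
f 35 25 36
f 35 36 27
f 36 25 26
f 36 26 27



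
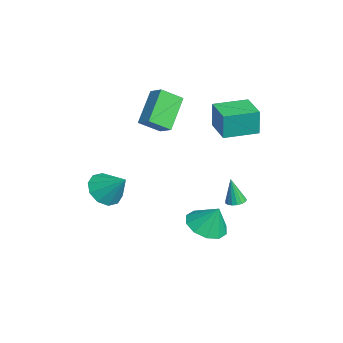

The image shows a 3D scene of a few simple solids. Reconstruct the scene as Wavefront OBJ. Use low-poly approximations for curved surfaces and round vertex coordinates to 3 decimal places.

v 3.212 2.157 -1.536
v 3.514 2.556 -1.434
v 3.048 1.923 -0.124
v 3.29 2.653 -1.444
v 3.049 2.637 -1.475
v 2.844 2.511 -1.519
v 2.724 2.304 -1.568
v 2.716 2.063 -1.609
v 2.821 1.844 -1.633
v 3.016 1.697 -1.635
v 3.256 1.655 -1.614
v 3.485 1.729 -1.575
v 3.652 1.9 -1.527
v 3.718 2.131 -1.481
v 3.668 2.367 -1.448
v 3.379 0.751 -2.932
v 4.429 0.595 -3.132
v 3.701 1.289 -1.668
v 4.266 1.204 -3.35
v 3.764 1.641 -3.408
v 3.115 1.738 -3.284
v 2.567 1.458 -3.025
v 2.33 0.908 -2.731
v 2.493 0.298 -2.513
v 2.994 -0.138 -2.455
v 3.643 -0.235 -2.579
v 4.191 0.045 -2.838
v -2.774 0.021 2.079
v -2.643 -1.065 2.836
v -2.039 0.45 2.566
v -1.908 -0.636 3.323
v -1.412 -0.764 0.717
v -1.281 -1.85 1.474
v -0.677 -0.335 1.204
v -0.546 -1.421 1.961
v -0.553 1.621 1.46
v -0.551 1.62 2.9
v -0.865 3.404 1.462
v -0.863 3.403 2.902
v 1.023 1.897 1.458
v 1.025 1.896 2.898
v 0.711 3.68 1.46
v 0.713 3.679 2.9
v -2.164 -3.392 -3.664
v -1.33 -3.343 -4.318
v -1.316 -2.468 -2.516
v -1.717 -2.83 -4.445
v -2.274 -2.531 -4.274
v -2.79 -2.561 -3.87
v -3.065 -2.908 -3.388
v -2.997 -3.44 -3.011
v -2.61 -3.953 -2.884
v -2.053 -4.252 -3.055
v -1.537 -4.222 -3.459
v -1.262 -3.875 -3.941
f 2 1 4
f 2 4 3
f 4 1 5
f 4 5 3
f 5 1 6
f 5 6 3
f 6 1 7
f 6 7 3
f 7 1 8
f 7 8 3
f 8 1 9
f 8 9 3
f 9 1 10
f 9 10 3
f 10 1 11
f 10 11 3
f 11 1 12
f 11 12 3
f 12 1 13
f 12 13 3
f 13 1 14
f 13 14 3
f 14 1 15
f 14 15 3
f 15 1 2
f 15 2 3
f 17 16 19
f 17 19 18
f 19 16 20
f 19 20 18
f 20 16 21
f 20 21 18
f 21 16 22
f 21 22 18
f 22 16 23
f 22 23 18
f 23 16 24
f 23 24 18
f 24 16 25
f 24 25 18
f 25 16 26
f 25 26 18
f 26 16 27
f 26 27 18
f 27 16 17
f 27 17 18
f 29 31 28
f 32 29 28
f 28 31 30
f 30 32 28
f 29 35 31
f 33 29 32
f 33 35 29
f 31 35 30
f 34 32 30
f 30 35 34
f 34 33 32
f 35 33 34
f 37 39 36
f 40 37 36
f 36 39 38
f 38 40 36
f 37 43 39
f 41 37 40
f 41 43 37
f 39 43 38
f 42 40 38
f 38 43 42
f 42 41 40
f 43 41 42
f 45 44 47
f 45 47 46
f 47 44 48
f 47 48 46
f 48 44 49
f 48 49 46
f 49 44 50
f 49 50 46
f 50 44 51
f 50 51 46
f 51 44 52
f 51 52 46
f 52 44 53
f 52 53 46
f 53 44 54
f 53 54 46
f 54 44 55
f 54 55 46
f 55 44 45
f 55 45 46



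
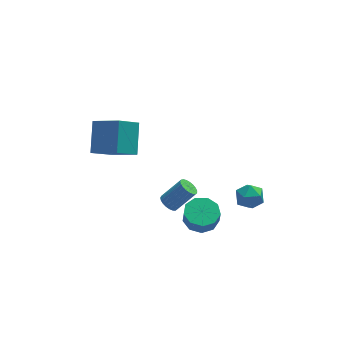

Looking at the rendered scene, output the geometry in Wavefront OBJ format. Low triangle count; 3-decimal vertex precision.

v 3.605 0.279 -1.38
v 4.02 -0.075 -2.14
v 3.12 -1.105 -1
v 3.535 -1.459 -1.76
v 4.054 -1.13 -1.055
v 4.354 -0.276 -1.289
v 2.786 -0.904 -1.851
v 3.086 -0.05 -2.085
v 3.513 -0.807 -2.431
v 4.297 -0.946 -1.939
v 2.843 -0.234 -1.201
v 3.627 -0.373 -0.709
v -0.82 0.902 -2.935
v -0.349 0.825 -3.361
v 0.831 0.902 -2.071
v 0.36 0.978 -1.645
v -0.374 1.09 -3.354
v 0.806 1.167 -2.064
v -0.477 1.322 -3.274
v 0.703 1.399 -1.984
v -0.638 1.482 -3.136
v 0.541 1.558 -1.845
v -0.832 1.541 -2.962
v 0.348 1.618 -1.672
v -1.023 1.49 -2.785
v 0.157 1.566 -1.494
v -1.179 1.337 -2.633
v 0.001 1.413 -1.342
v -1.273 1.108 -2.533
v -0.093 1.185 -1.243
v -1.289 0.844 -2.503
v -0.109 0.921 -1.213
v -1.223 0.59 -2.548
v -0.043 0.667 -1.258
v -1.088 0.39 -2.659
v 0.092 0.467 -1.369
v -0.907 0.278 -2.819
v 0.273 0.355 -1.528
v -0.71 0.274 -2.998
v 0.47 0.351 -1.708
v -0.533 0.379 -3.167
v 0.647 0.455 -1.876
v -0.405 0.573 -3.295
v 0.775 0.65 -2.005
v 0.749 -0.617 -3.102
v 1.738 -0.249 -3.004
v 1.741 -0.515 -2.04
v 0.751 -0.883 -2.138
v 1.262 0.278 -2.857
v 1.265 0.012 -1.893
v 0.545 0.386 -2.825
v 0.548 0.12 -1.861
v -0.076 0.025 -2.922
v -0.073 -0.241 -1.958
v -0.311 -0.637 -3.104
v -0.308 -0.903 -2.14
v -0.051 -1.289 -3.285
v -0.048 -1.555 -2.321
v 0.584 -1.627 -3.38
v 0.587 -1.892 -2.416
v 1.295 -1.492 -3.345
v 1.298 -1.758 -2.381
v 1.751 -0.948 -3.196
v 1.754 -1.214 -2.232
v -3.799 0.517 2.983
v -3.402 2.072 4.337
v -5.125 1.669 2.048
v -4.728 3.224 3.402
v -2.572 1.096 1.958
v -2.175 2.651 3.312
v -3.898 2.248 1.023
v -3.501 3.803 2.377
f 1 12 6
f 1 6 2
f 1 2 8
f 1 8 11
f 1 11 12
f 2 6 10
f 6 12 5
f 12 11 3
f 11 8 7
f 8 2 9
f 4 10 5
f 4 5 3
f 4 3 7
f 4 7 9
f 4 9 10
f 5 10 6
f 3 5 12
f 7 3 11
f 9 7 8
f 10 9 2
f 14 13 17
f 14 17 15
f 15 17 18
f 15 18 16
f 17 13 19
f 17 19 18
f 18 19 20
f 18 20 16
f 19 13 21
f 19 21 20
f 20 21 22
f 20 22 16
f 21 13 23
f 21 23 22
f 22 23 24
f 22 24 16
f 23 13 25
f 23 25 24
f 24 25 26
f 24 26 16
f 25 13 27
f 25 27 26
f 26 27 28
f 26 28 16
f 27 13 29
f 27 29 28
f 28 29 30
f 28 30 16
f 29 13 31
f 29 31 30
f 30 31 32
f 30 32 16
f 31 13 33
f 31 33 32
f 32 33 34
f 32 34 16
f 33 13 35
f 33 35 34
f 34 35 36
f 34 36 16
f 35 13 37
f 35 37 36
f 36 37 38
f 36 38 16
f 37 13 39
f 37 39 38
f 38 39 40
f 38 40 16
f 39 13 41
f 39 41 40
f 40 41 42
f 40 42 16
f 41 13 43
f 41 43 42
f 42 43 44
f 42 44 16
f 43 13 14
f 43 14 44
f 44 14 15
f 44 15 16
f 46 45 49
f 46 49 47
f 47 49 50
f 47 50 48
f 49 45 51
f 49 51 50
f 50 51 52
f 50 52 48
f 51 45 53
f 51 53 52
f 52 53 54
f 52 54 48
f 53 45 55
f 53 55 54
f 54 55 56
f 54 56 48
f 55 45 57
f 55 57 56
f 56 57 58
f 56 58 48
f 57 45 59
f 57 59 58
f 58 59 60
f 58 60 48
f 59 45 61
f 59 61 60
f 60 61 62
f 60 62 48
f 61 45 63
f 61 63 62
f 62 63 64
f 62 64 48
f 63 45 46
f 63 46 64
f 64 46 47
f 64 47 48
f 66 68 65
f 69 66 65
f 65 68 67
f 67 69 65
f 66 72 68
f 70 66 69
f 70 72 66
f 68 72 67
f 71 69 67
f 67 72 71
f 71 70 69
f 72 70 71



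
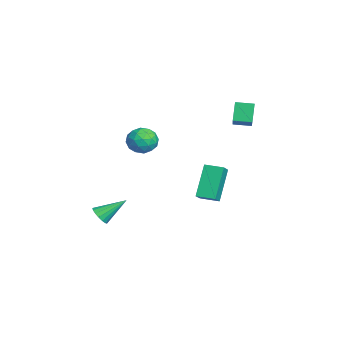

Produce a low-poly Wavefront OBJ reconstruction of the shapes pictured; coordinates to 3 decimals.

v 2.606 0.415 1.265
v 3.275 0.149 1.771
v 2.978 1.277 1.226
v 3.647 1.012 1.732
v 3.573 -0.072 -0.272
v 4.242 -0.337 0.234
v 3.945 0.791 -0.311
v 4.614 0.525 0.195
v -1.698 2.145 3.169
v 0.142 1.921 4.296
v -1.545 3.049 3.098
v 0.296 2.826 4.224
v -1.136 1.974 2.216
v 0.705 1.751 3.342
v -0.982 2.879 2.144
v 0.858 2.655 3.271
v -3.147 -1.863 0.27
v -2.343 -1.584 0.282
v -2.757 -3.016 0.918
v -1.953 -2.737 0.93
v -2.544 -2.353 1.408
v -2.785 -1.641 1.008
v -2.315 -2.959 0.192
v -2.556 -2.247 -0.208
v -1.829 -2.261 0.234
v -1.97 -1.887 0.986
v -3.13 -2.713 0.214
v -3.271 -2.339 0.966
v -2.779 -1.623 0.22
v -2.321 -2.977 0.98
v -2.668 -2.752 1.262
v -2.195 -2.588 1.269
v -3.039 -1.656 0.646
v -2.566 -1.492 0.653
v -2.684 -1.944 1.315
v -2.534 -3.108 0.547
v -2.061 -2.944 0.554
v -2.905 -2.012 -0.069
v -2.432 -1.848 -0.062
v -2.416 -2.656 -0.115
v -2.004 -1.857 0.198
v -1.775 -2.534 0.578
v -1.988 -2.665 0.145
v -2.13 -2.246 -0.09
v -2.087 -1.636 0.64
v -1.858 -2.314 1.02
v -2.205 -2.088 1.302
v -2.347 -1.67 1.067
v -1.785 -2.034 0.611
v -3.242 -2.286 0.18
v -3.013 -2.964 0.56
v -2.753 -2.93 0.133
v -2.895 -2.512 -0.102
v -3.325 -2.066 0.622
v -3.096 -2.743 1.002
v -2.97 -2.354 1.29
v -3.112 -1.935 1.055
v -3.315 -2.566 0.589
v 0.032 -4.537 -3.167
v 0.582 -4.624 -2.973
v -0.092 -3.243 -2.233
v 0.616 -4.458 -3.199
v 0.516 -4.31 -3.417
v 0.305 -4.214 -3.578
v 0.031 -4.192 -3.645
v -0.242 -4.249 -3.602
v -0.453 -4.372 -3.46
v -0.552 -4.533 -3.25
v -0.518 -4.694 -3.021
v -0.357 -4.82 -2.826
v -0.108 -4.881 -2.708
v 0.174 -4.863 -2.696
v 0.423 -4.77 -2.791
f 2 4 1
f 5 2 1
f 1 4 3
f 3 5 1
f 2 8 4
f 6 2 5
f 6 8 2
f 4 8 3
f 7 5 3
f 3 8 7
f 7 6 5
f 8 6 7
f 10 12 9
f 13 10 9
f 9 12 11
f 11 13 9
f 10 16 12
f 14 10 13
f 14 16 10
f 12 16 11
f 15 13 11
f 11 16 15
f 15 14 13
f 16 14 15
f 17 54 33
f 54 28 57
f 33 57 22
f 54 57 33
f 17 33 29
f 33 22 34
f 29 34 18
f 33 34 29
f 17 29 38
f 29 18 39
f 38 39 24
f 29 39 38
f 17 38 50
f 38 24 53
f 50 53 27
f 38 53 50
f 17 50 54
f 50 27 58
f 54 58 28
f 50 58 54
f 18 34 45
f 34 22 48
f 45 48 26
f 34 48 45
f 22 57 35
f 57 28 56
f 35 56 21
f 57 56 35
f 28 58 55
f 58 27 51
f 55 51 19
f 58 51 55
f 27 53 52
f 53 24 40
f 52 40 23
f 53 40 52
f 24 39 44
f 39 18 41
f 44 41 25
f 39 41 44
f 20 46 32
f 46 26 47
f 32 47 21
f 46 47 32
f 20 32 30
f 32 21 31
f 30 31 19
f 32 31 30
f 20 30 37
f 30 19 36
f 37 36 23
f 30 36 37
f 20 37 42
f 37 23 43
f 42 43 25
f 37 43 42
f 20 42 46
f 42 25 49
f 46 49 26
f 42 49 46
f 21 47 35
f 47 26 48
f 35 48 22
f 47 48 35
f 19 31 55
f 31 21 56
f 55 56 28
f 31 56 55
f 23 36 52
f 36 19 51
f 52 51 27
f 36 51 52
f 25 43 44
f 43 23 40
f 44 40 24
f 43 40 44
f 26 49 45
f 49 25 41
f 45 41 18
f 49 41 45
f 60 59 62
f 60 62 61
f 62 59 63
f 62 63 61
f 63 59 64
f 63 64 61
f 64 59 65
f 64 65 61
f 65 59 66
f 65 66 61
f 66 59 67
f 66 67 61
f 67 59 68
f 67 68 61
f 68 59 69
f 68 69 61
f 69 59 70
f 69 70 61
f 70 59 71
f 70 71 61
f 71 59 72
f 71 72 61
f 72 59 73
f 72 73 61
f 73 59 60
f 73 60 61



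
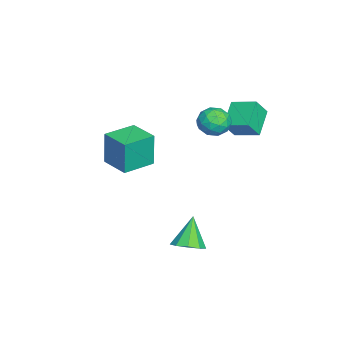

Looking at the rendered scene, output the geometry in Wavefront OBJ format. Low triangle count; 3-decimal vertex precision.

v 0.141 1.325 3.598
v 0.85 0.807 3.246
v -0.73 0.953 2.394
v -0.021 0.435 2.042
v -0.469 0.152 2.825
v 0.069 0.381 3.569
v 0.051 1.379 2.071
v 0.589 1.608 2.815
v 0.795 0.84 2.301
v 0.473 0.082 2.768
v -0.353 1.678 2.872
v -0.675 0.92 3.339
v 0.571 1.098 3.528
v -0.451 0.662 2.112
v -0.715 0.495 2.573
v -0.298 0.191 2.366
v 0.112 0.848 3.718
v 0.529 0.544 3.511
v -0.246 0.159 3.263
v -0.409 1.216 2.129
v 0.008 0.912 1.922
v 0.418 1.569 3.274
v 0.835 1.265 3.067
v 0.366 1.601 2.377
v 0.956 0.813 2.765
v 0.444 0.595 2.058
v 0.487 1.149 2.075
v 0.803 1.284 2.512
v 0.767 0.368 3.039
v 0.255 0.15 2.332
v -0.009 -0.017 2.792
v 0.308 0.118 3.23
v 0.734 0.387 2.485
v -0.135 1.61 3.308
v -0.647 1.392 2.601
v -0.188 1.642 2.41
v 0.129 1.777 2.848
v -0.324 1.165 3.582
v -0.836 0.947 2.875
v -0.683 0.476 3.128
v -0.367 0.611 3.565
v -0.614 1.373 3.155
v -3.196 -3.829 -2.089
v -3.285 -3.807 -0.022
v -2.023 -2.545 -2.053
v -2.112 -2.522 0.015
v -1.788 -5.118 -2.015
v -1.877 -5.095 0.053
v -0.615 -3.833 -1.978
v -0.704 -3.811 0.089
v 4.256 0.219 -3.64
v 5.012 0.329 -3.145
v 3.244 0.321 -2.12
v 4.794 0.883 -3.327
v 4.325 1.126 -3.655
v 3.824 0.945 -3.977
v 3.525 0.425 -4.141
v 3.568 -0.192 -4.071
v 3.934 -0.617 -3.799
v 4.45 -0.65 -3.453
v 4.876 -0.277 -3.195
v -1.302 1.758 1.038
v -2.742 1.975 1.917
v -0.839 3.084 1.47
v -2.278 3.301 2.349
v -0.762 1.239 2.051
v -2.201 1.456 2.93
v -0.298 2.565 2.483
v -1.738 2.782 3.362
f 1 38 17
f 38 12 41
f 17 41 6
f 38 41 17
f 1 17 13
f 17 6 18
f 13 18 2
f 17 18 13
f 1 13 22
f 13 2 23
f 22 23 8
f 13 23 22
f 1 22 34
f 22 8 37
f 34 37 11
f 22 37 34
f 1 34 38
f 34 11 42
f 38 42 12
f 34 42 38
f 2 18 29
f 18 6 32
f 29 32 10
f 18 32 29
f 6 41 19
f 41 12 40
f 19 40 5
f 41 40 19
f 12 42 39
f 42 11 35
f 39 35 3
f 42 35 39
f 11 37 36
f 37 8 24
f 36 24 7
f 37 24 36
f 8 23 28
f 23 2 25
f 28 25 9
f 23 25 28
f 4 30 16
f 30 10 31
f 16 31 5
f 30 31 16
f 4 16 14
f 16 5 15
f 14 15 3
f 16 15 14
f 4 14 21
f 14 3 20
f 21 20 7
f 14 20 21
f 4 21 26
f 21 7 27
f 26 27 9
f 21 27 26
f 4 26 30
f 26 9 33
f 30 33 10
f 26 33 30
f 5 31 19
f 31 10 32
f 19 32 6
f 31 32 19
f 3 15 39
f 15 5 40
f 39 40 12
f 15 40 39
f 7 20 36
f 20 3 35
f 36 35 11
f 20 35 36
f 9 27 28
f 27 7 24
f 28 24 8
f 27 24 28
f 10 33 29
f 33 9 25
f 29 25 2
f 33 25 29
f 44 46 43
f 47 44 43
f 43 46 45
f 45 47 43
f 44 50 46
f 48 44 47
f 48 50 44
f 46 50 45
f 49 47 45
f 45 50 49
f 49 48 47
f 50 48 49
f 52 51 54
f 52 54 53
f 54 51 55
f 54 55 53
f 55 51 56
f 55 56 53
f 56 51 57
f 56 57 53
f 57 51 58
f 57 58 53
f 58 51 59
f 58 59 53
f 59 51 60
f 59 60 53
f 60 51 61
f 60 61 53
f 61 51 52
f 61 52 53
f 63 65 62
f 66 63 62
f 62 65 64
f 64 66 62
f 63 69 65
f 67 63 66
f 67 69 63
f 65 69 64
f 68 66 64
f 64 69 68
f 68 67 66
f 69 67 68



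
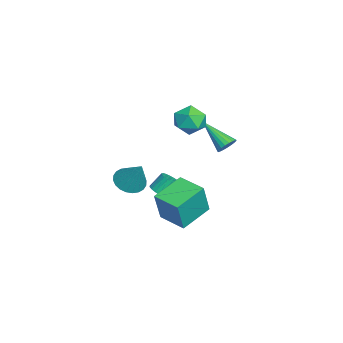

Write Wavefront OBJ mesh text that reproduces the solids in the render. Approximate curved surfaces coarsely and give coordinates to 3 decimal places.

v 2.021 -1.62 0.035
v 2.801 -1.439 -0.438
v 2.839 -0.94 1.645
v 2.621 -1.127 -0.478
v 2.349 -0.89 -0.44
v 2.027 -0.764 -0.329
v 1.704 -0.768 -0.163
v 1.43 -0.902 0.032
v 1.245 -1.145 0.229
v 1.179 -1.46 0.395
v 1.24 -1.8 0.507
v 1.421 -2.112 0.547
v 1.693 -2.349 0.509
v 2.015 -2.475 0.399
v 2.338 -2.471 0.233
v 2.612 -2.337 0.037
v 2.797 -2.094 -0.159
v 2.863 -1.779 -0.326
v 2.392 -0.002 -2.527
v 2.927 -0.304 -0.571
v 0.977 1.314 -1.937
v 1.512 1.012 0.019
v 3.508 1.248 -2.639
v 4.043 0.946 -0.683
v 2.093 2.564 -2.049
v 2.628 2.262 -0.093
v -2.933 -0.21 -4.091
v -2.273 0.216 -4.176
v -2.587 0.876 -3.314
v -3.247 0.45 -3.229
v -2.466 0.367 -4.362
v -2.781 1.027 -3.501
v -2.731 0.43 -4.507
v -3.045 1.09 -3.646
v -3.026 0.396 -4.589
v -3.341 1.056 -3.728
v -3.307 0.269 -4.595
v -3.622 0.929 -3.733
v -3.531 0.07 -4.524
v -3.846 0.73 -3.662
v -3.664 -0.172 -4.387
v -3.979 0.488 -3.526
v -3.686 -0.42 -4.205
v -4 0.24 -3.344
v -3.593 -0.636 -4.006
v -3.907 0.024 -3.144
v -3.399 -0.787 -3.819
v -3.714 -0.127 -2.958
v -3.135 -0.85 -3.674
v -3.449 -0.19 -2.813
v -2.839 -0.816 -3.592
v -3.154 -0.156 -2.731
v -2.558 -0.689 -3.587
v -2.873 -0.029 -2.725
v -2.334 -0.49 -3.658
v -2.649 0.17 -2.796
v -2.201 -0.248 -3.794
v -2.516 0.412 -2.933
v -2.18 -0 -3.976
v -2.494 0.66 -3.115
v -0.919 2.061 3.603
v 0.028 2.299 3.964
v -0.308 0.641 2.936
v 0.639 0.879 3.297
v -0.121 0.622 3.96
v -0.499 1.5 4.372
v 0.219 1.44 2.528
v -0.159 2.318 2.94
v 0.731 1.915 3.299
v 0.521 1.409 4.184
v -0.801 1.531 2.716
v -1.011 1.025 3.601
v -2.614 3.437 -0.008
v -2.29 2.928 -0.274
v -3.726 2.063 1.268
v -2.128 2.994 -0.062
v -2.051 3.136 0.159
v -2.071 3.331 0.352
v -2.184 3.544 0.482
v -2.373 3.739 0.527
v -2.602 3.881 0.48
v -2.834 3.947 0.349
v -3.028 3.924 0.156
v -3.15 3.818 -0.066
v -3.18 3.645 -0.277
v -3.111 3.437 -0.442
v -2.957 3.228 -0.532
v -2.743 3.056 -0.531
v -2.507 2.95 -0.44
f 2 1 4
f 2 4 3
f 4 1 5
f 4 5 3
f 5 1 6
f 5 6 3
f 6 1 7
f 6 7 3
f 7 1 8
f 7 8 3
f 8 1 9
f 8 9 3
f 9 1 10
f 9 10 3
f 10 1 11
f 10 11 3
f 11 1 12
f 11 12 3
f 12 1 13
f 12 13 3
f 13 1 14
f 13 14 3
f 14 1 15
f 14 15 3
f 15 1 16
f 15 16 3
f 16 1 17
f 16 17 3
f 17 1 18
f 17 18 3
f 18 1 2
f 18 2 3
f 20 22 19
f 23 20 19
f 19 22 21
f 21 23 19
f 20 26 22
f 24 20 23
f 24 26 20
f 22 26 21
f 25 23 21
f 21 26 25
f 25 24 23
f 26 24 25
f 28 27 31
f 28 31 29
f 29 31 32
f 29 32 30
f 31 27 33
f 31 33 32
f 32 33 34
f 32 34 30
f 33 27 35
f 33 35 34
f 34 35 36
f 34 36 30
f 35 27 37
f 35 37 36
f 36 37 38
f 36 38 30
f 37 27 39
f 37 39 38
f 38 39 40
f 38 40 30
f 39 27 41
f 39 41 40
f 40 41 42
f 40 42 30
f 41 27 43
f 41 43 42
f 42 43 44
f 42 44 30
f 43 27 45
f 43 45 44
f 44 45 46
f 44 46 30
f 45 27 47
f 45 47 46
f 46 47 48
f 46 48 30
f 47 27 49
f 47 49 48
f 48 49 50
f 48 50 30
f 49 27 51
f 49 51 50
f 50 51 52
f 50 52 30
f 51 27 53
f 51 53 52
f 52 53 54
f 52 54 30
f 53 27 55
f 53 55 54
f 54 55 56
f 54 56 30
f 55 27 57
f 55 57 56
f 56 57 58
f 56 58 30
f 57 27 59
f 57 59 58
f 58 59 60
f 58 60 30
f 59 27 28
f 59 28 60
f 60 28 29
f 60 29 30
f 61 72 66
f 61 66 62
f 61 62 68
f 61 68 71
f 61 71 72
f 62 66 70
f 66 72 65
f 72 71 63
f 71 68 67
f 68 62 69
f 64 70 65
f 64 65 63
f 64 63 67
f 64 67 69
f 64 69 70
f 65 70 66
f 63 65 72
f 67 63 71
f 69 67 68
f 70 69 62
f 74 73 76
f 74 76 75
f 76 73 77
f 76 77 75
f 77 73 78
f 77 78 75
f 78 73 79
f 78 79 75
f 79 73 80
f 79 80 75
f 80 73 81
f 80 81 75
f 81 73 82
f 81 82 75
f 82 73 83
f 82 83 75
f 83 73 84
f 83 84 75
f 84 73 85
f 84 85 75
f 85 73 86
f 85 86 75
f 86 73 87
f 86 87 75
f 87 73 88
f 87 88 75
f 88 73 89
f 88 89 75
f 89 73 74
f 89 74 75

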